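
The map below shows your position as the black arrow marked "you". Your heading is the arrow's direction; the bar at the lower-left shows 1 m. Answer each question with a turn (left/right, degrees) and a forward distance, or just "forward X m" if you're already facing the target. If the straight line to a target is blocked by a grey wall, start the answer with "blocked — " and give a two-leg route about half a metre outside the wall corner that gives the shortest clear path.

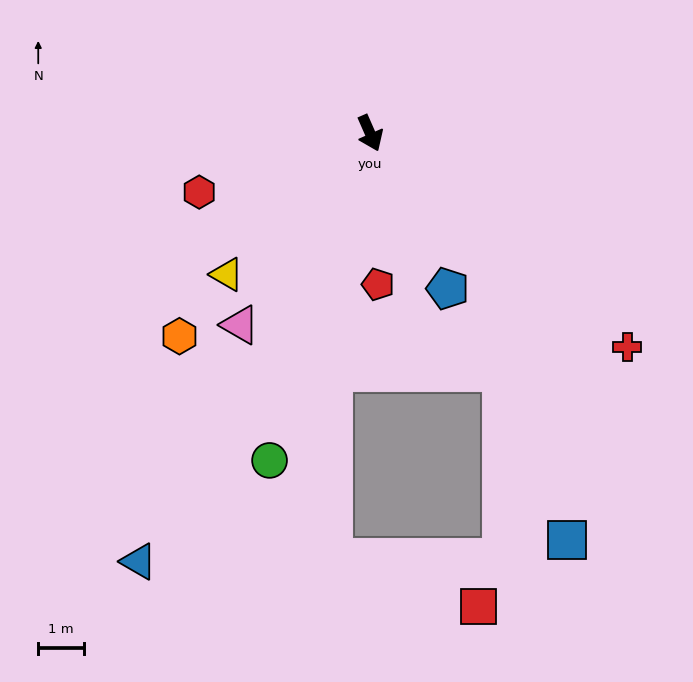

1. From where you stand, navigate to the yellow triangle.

turn right 69°, forward 4.4 m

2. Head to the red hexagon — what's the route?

turn right 95°, forward 3.9 m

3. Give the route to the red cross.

turn left 27°, forward 7.3 m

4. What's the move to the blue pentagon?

turn left 3°, forward 3.8 m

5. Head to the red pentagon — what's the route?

turn right 21°, forward 3.3 m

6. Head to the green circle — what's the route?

turn right 41°, forward 7.4 m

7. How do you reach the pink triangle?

turn right 58°, forward 5.0 m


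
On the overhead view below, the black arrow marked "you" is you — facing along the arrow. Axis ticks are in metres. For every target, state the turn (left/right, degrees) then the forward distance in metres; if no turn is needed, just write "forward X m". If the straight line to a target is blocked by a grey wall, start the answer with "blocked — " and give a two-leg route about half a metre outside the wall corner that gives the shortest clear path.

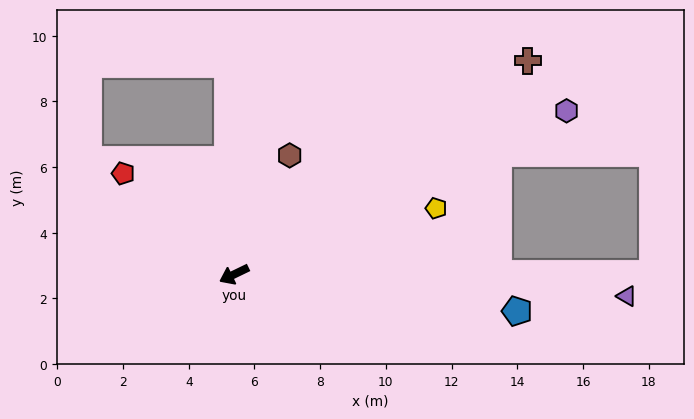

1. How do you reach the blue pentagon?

turn left 147°, forward 8.7 m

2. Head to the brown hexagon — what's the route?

turn right 141°, forward 4.0 m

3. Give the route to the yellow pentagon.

turn left 172°, forward 6.5 m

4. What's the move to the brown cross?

turn right 170°, forward 11.1 m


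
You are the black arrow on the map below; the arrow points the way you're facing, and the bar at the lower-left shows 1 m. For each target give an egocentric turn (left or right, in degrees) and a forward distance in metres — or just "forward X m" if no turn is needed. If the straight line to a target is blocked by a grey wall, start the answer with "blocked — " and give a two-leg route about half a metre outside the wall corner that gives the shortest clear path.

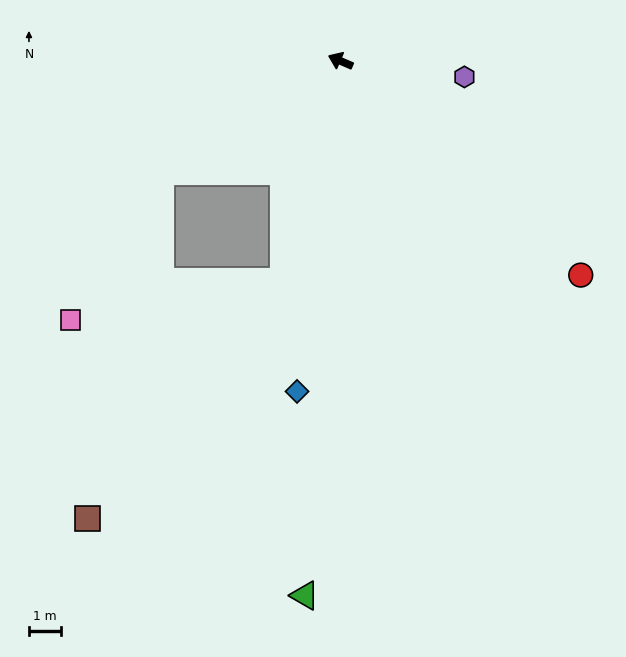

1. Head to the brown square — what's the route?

blocked — turn left 99°, forward 7.1 m, then turn right 25°, forward 9.6 m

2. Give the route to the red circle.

turn left 162°, forward 10.1 m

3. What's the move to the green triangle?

turn left 110°, forward 16.7 m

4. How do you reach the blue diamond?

turn left 106°, forward 10.4 m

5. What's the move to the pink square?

blocked — turn left 55°, forward 6.6 m, then turn left 27°, forward 5.4 m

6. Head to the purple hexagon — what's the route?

turn right 164°, forward 3.9 m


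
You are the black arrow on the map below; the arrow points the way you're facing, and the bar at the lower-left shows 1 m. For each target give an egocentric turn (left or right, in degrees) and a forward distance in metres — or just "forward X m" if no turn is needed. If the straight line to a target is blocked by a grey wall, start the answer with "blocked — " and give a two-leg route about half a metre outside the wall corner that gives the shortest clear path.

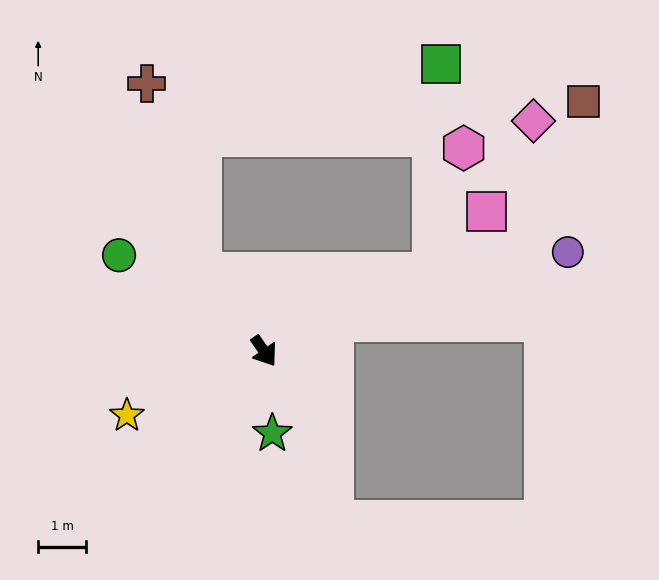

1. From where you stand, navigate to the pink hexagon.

blocked — turn left 80°, forward 3.9 m, then turn left 51°, forward 2.7 m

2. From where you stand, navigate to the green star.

turn right 29°, forward 1.7 m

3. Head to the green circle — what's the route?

turn right 158°, forward 3.6 m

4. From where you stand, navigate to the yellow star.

turn right 100°, forward 3.2 m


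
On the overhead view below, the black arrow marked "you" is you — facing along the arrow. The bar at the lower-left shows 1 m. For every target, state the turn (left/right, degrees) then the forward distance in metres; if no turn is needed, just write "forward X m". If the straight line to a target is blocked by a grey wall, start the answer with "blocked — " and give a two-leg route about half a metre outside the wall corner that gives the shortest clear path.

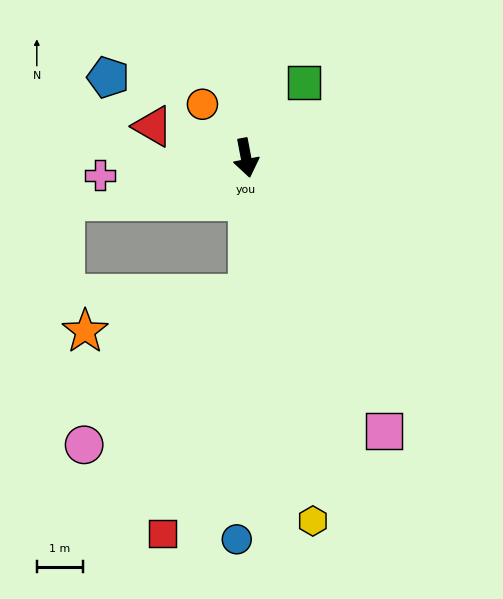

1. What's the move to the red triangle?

turn right 119°, forward 2.1 m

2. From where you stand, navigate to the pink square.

turn left 16°, forward 6.6 m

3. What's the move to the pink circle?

blocked — turn right 10°, forward 2.9 m, then turn right 48°, forward 4.8 m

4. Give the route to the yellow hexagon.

forward 7.9 m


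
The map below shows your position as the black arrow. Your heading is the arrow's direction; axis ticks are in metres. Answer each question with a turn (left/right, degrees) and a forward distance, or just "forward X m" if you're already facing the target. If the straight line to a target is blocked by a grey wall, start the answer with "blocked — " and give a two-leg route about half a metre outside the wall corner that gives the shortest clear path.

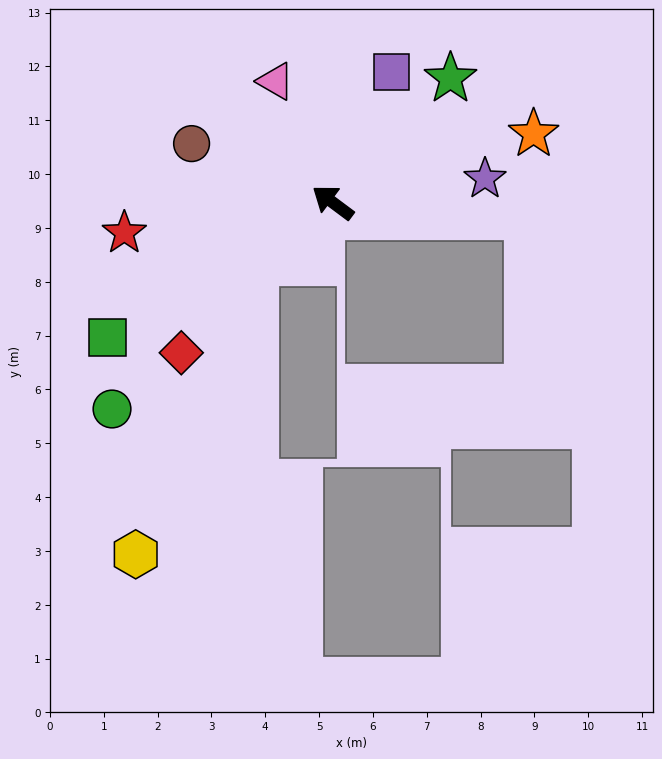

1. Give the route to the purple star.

turn right 134°, forward 2.9 m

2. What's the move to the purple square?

turn right 77°, forward 2.7 m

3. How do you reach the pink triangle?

turn right 28°, forward 2.5 m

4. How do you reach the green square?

turn left 68°, forward 4.9 m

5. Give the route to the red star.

turn left 45°, forward 3.9 m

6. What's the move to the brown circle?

turn left 14°, forward 2.8 m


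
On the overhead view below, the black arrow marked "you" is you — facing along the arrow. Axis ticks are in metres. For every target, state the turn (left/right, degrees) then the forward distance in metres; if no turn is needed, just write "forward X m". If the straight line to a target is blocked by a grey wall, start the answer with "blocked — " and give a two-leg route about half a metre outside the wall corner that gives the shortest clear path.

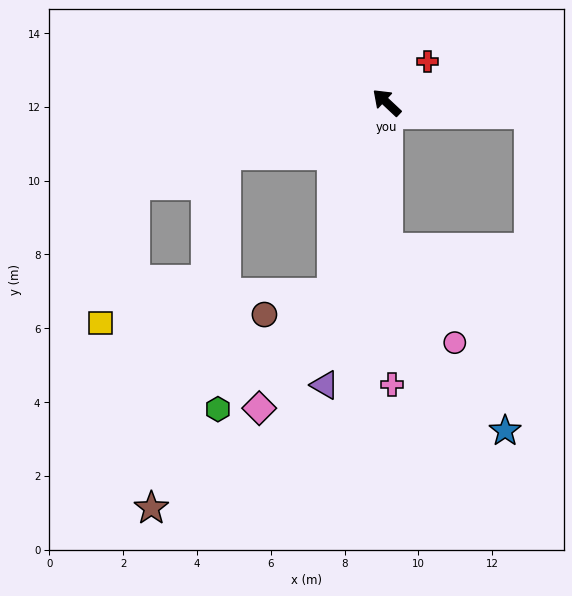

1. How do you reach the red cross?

turn right 92°, forward 1.6 m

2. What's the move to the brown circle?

blocked — turn left 117°, forward 5.4 m, then turn right 57°, forward 1.9 m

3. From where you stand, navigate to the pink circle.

blocked — turn left 134°, forward 4.0 m, then turn left 35°, forward 3.1 m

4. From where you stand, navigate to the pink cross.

turn left 134°, forward 7.6 m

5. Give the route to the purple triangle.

turn left 121°, forward 7.8 m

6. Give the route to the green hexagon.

blocked — turn left 117°, forward 5.4 m, then turn right 29°, forward 4.4 m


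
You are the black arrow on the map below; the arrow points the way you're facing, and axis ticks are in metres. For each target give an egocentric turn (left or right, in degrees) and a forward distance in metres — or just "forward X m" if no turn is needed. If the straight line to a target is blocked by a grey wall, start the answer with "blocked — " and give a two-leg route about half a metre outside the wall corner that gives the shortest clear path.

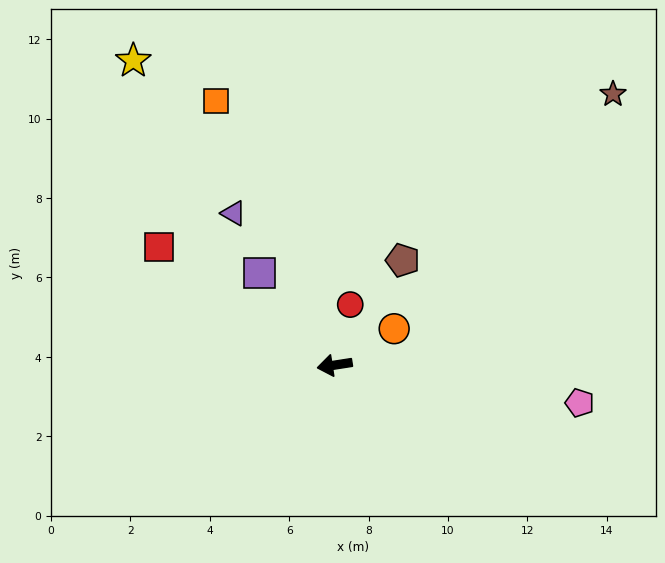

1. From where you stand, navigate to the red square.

turn right 43°, forward 5.3 m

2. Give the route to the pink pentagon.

turn left 162°, forward 6.2 m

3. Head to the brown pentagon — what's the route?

turn right 132°, forward 3.1 m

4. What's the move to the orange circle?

turn right 157°, forward 1.8 m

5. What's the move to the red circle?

turn right 113°, forward 1.6 m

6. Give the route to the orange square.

turn right 75°, forward 7.3 m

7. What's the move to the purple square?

turn right 60°, forward 3.0 m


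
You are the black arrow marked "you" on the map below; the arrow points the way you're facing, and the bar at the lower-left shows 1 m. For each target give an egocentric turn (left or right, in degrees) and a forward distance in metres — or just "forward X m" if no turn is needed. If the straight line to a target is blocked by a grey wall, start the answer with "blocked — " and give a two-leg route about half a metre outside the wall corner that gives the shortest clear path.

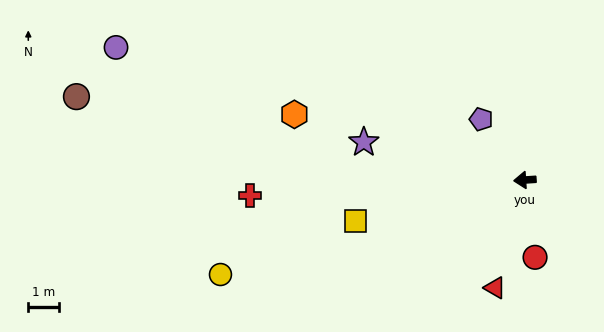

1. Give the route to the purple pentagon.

turn right 58°, forward 2.4 m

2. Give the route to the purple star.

turn right 17°, forward 5.3 m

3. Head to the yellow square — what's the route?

turn left 10°, forward 5.6 m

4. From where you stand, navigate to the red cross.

forward 8.8 m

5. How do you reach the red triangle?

turn left 71°, forward 3.6 m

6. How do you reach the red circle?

turn left 94°, forward 2.5 m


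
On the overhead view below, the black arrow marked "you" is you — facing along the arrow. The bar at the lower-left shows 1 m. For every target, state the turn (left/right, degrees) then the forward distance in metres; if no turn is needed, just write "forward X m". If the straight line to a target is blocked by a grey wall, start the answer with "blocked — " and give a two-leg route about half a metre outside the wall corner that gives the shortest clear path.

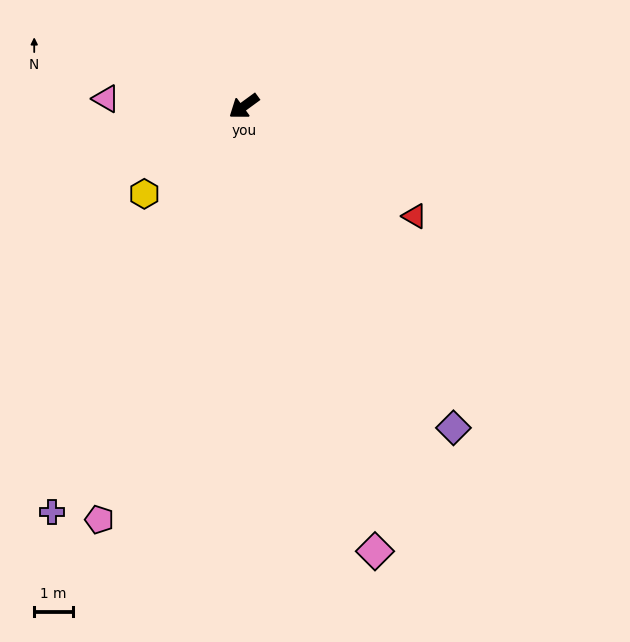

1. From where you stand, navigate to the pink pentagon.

turn left 35°, forward 11.3 m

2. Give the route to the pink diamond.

turn left 70°, forward 11.9 m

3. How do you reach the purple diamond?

turn left 87°, forward 9.9 m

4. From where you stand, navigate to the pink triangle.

turn right 39°, forward 3.6 m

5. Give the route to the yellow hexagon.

turn left 5°, forward 3.4 m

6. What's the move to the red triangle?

turn left 111°, forward 5.2 m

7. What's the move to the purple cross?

turn left 28°, forward 11.5 m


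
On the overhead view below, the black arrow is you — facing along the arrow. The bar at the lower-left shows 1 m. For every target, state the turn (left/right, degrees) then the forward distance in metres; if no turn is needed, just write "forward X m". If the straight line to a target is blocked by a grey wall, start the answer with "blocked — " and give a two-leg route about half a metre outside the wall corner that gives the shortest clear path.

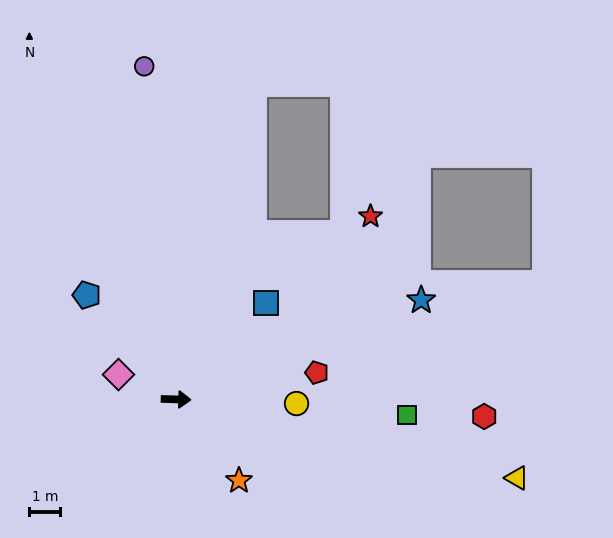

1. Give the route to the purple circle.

turn left 97°, forward 10.9 m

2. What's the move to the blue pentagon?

turn left 132°, forward 4.5 m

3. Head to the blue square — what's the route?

turn left 49°, forward 4.3 m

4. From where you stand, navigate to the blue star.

turn left 24°, forward 8.6 m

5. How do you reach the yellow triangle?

turn right 11°, forward 11.3 m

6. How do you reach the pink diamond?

turn left 158°, forward 2.0 m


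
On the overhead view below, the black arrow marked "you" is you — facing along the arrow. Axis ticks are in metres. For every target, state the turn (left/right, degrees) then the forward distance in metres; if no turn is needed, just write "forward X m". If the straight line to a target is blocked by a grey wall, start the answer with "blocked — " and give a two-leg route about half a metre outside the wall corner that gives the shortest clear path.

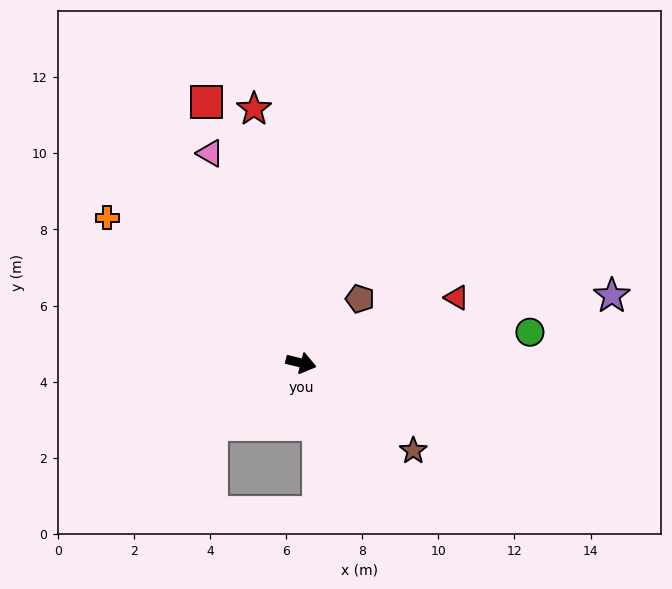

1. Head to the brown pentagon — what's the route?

turn left 61°, forward 2.3 m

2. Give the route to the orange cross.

turn left 157°, forward 6.4 m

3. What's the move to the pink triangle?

turn left 127°, forward 6.0 m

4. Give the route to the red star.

turn left 115°, forward 6.8 m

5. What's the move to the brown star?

turn right 24°, forward 3.7 m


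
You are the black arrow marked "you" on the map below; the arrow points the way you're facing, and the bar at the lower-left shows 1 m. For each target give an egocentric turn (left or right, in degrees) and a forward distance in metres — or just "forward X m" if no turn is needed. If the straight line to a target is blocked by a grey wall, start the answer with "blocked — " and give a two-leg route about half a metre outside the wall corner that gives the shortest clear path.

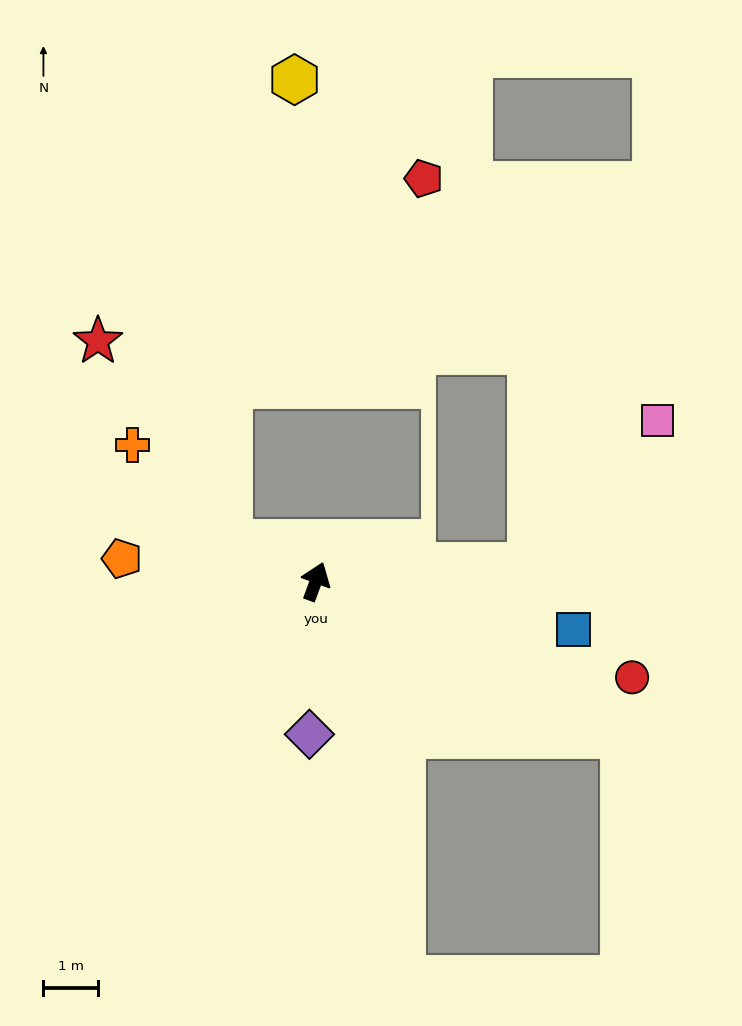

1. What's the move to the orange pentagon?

turn left 104°, forward 3.6 m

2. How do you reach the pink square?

blocked — turn right 66°, forward 3.9 m, then turn left 45°, forward 3.5 m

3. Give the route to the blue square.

turn right 80°, forward 4.8 m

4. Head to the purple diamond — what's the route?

turn right 162°, forward 2.8 m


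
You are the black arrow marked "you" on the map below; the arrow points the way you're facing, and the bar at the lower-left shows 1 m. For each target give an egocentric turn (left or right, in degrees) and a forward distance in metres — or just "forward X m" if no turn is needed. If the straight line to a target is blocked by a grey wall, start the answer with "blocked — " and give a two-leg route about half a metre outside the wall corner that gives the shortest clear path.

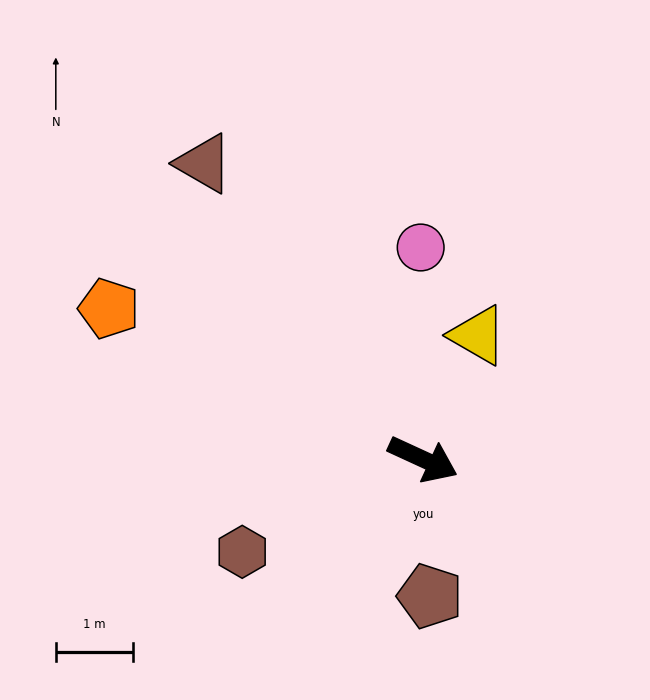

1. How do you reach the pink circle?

turn left 115°, forward 2.7 m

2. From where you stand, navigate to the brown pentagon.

turn right 62°, forward 1.8 m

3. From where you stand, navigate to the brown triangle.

turn left 151°, forward 4.7 m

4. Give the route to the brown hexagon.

turn right 128°, forward 2.6 m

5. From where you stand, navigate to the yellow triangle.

turn left 91°, forward 1.7 m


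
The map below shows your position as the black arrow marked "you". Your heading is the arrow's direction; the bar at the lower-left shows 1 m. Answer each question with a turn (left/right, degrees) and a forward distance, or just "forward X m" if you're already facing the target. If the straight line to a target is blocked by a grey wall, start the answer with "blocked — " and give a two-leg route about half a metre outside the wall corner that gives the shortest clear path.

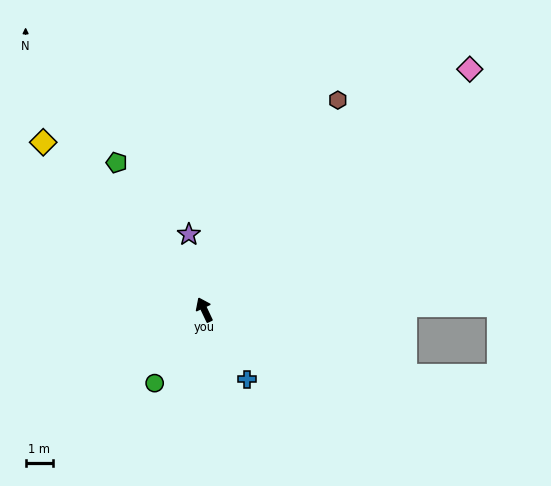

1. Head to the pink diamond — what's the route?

turn right 73°, forward 13.1 m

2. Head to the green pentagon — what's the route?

turn left 5°, forward 6.3 m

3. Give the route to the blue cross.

turn right 174°, forward 3.0 m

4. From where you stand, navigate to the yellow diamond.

turn left 19°, forward 8.5 m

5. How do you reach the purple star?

turn right 14°, forward 2.8 m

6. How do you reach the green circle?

turn left 121°, forward 3.2 m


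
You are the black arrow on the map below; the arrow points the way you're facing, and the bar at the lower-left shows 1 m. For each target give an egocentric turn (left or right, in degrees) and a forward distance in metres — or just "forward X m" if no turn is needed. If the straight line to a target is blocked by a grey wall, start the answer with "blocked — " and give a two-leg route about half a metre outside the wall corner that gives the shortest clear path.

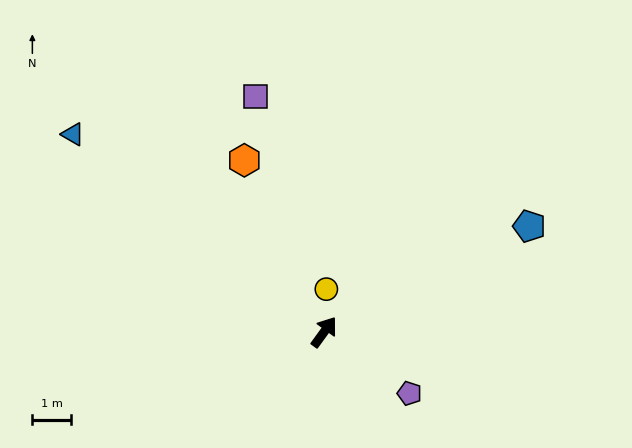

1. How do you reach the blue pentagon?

turn right 27°, forward 6.0 m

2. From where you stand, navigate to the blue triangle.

turn left 88°, forward 8.3 m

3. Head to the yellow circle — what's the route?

turn left 33°, forward 1.1 m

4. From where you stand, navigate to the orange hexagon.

turn left 61°, forward 4.9 m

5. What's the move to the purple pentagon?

turn right 90°, forward 2.7 m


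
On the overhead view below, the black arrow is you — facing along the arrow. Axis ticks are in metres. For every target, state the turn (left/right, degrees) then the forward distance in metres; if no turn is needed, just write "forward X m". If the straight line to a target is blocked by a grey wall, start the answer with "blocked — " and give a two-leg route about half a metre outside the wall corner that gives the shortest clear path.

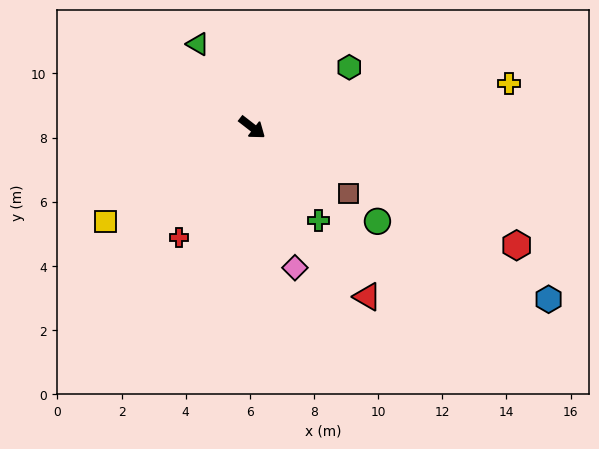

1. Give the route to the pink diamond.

turn right 35°, forward 4.6 m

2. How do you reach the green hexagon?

turn left 70°, forward 3.6 m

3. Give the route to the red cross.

turn right 86°, forward 4.1 m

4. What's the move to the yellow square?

turn right 110°, forward 5.4 m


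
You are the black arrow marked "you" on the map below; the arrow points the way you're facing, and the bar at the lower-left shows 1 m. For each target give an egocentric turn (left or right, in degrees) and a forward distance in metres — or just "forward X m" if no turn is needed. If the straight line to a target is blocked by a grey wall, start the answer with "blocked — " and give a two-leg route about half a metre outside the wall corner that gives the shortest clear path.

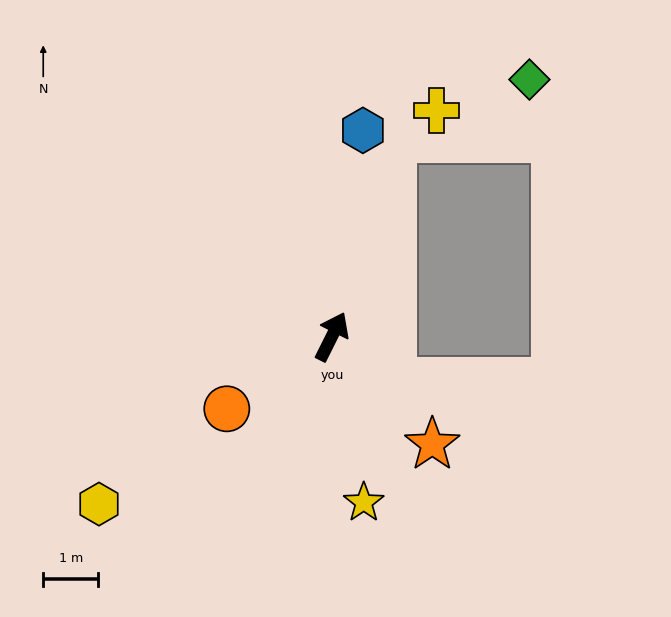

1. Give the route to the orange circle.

turn left 151°, forward 2.3 m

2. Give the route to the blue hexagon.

turn left 18°, forward 3.8 m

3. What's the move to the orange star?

turn right 110°, forward 2.7 m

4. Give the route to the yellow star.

turn right 143°, forward 3.1 m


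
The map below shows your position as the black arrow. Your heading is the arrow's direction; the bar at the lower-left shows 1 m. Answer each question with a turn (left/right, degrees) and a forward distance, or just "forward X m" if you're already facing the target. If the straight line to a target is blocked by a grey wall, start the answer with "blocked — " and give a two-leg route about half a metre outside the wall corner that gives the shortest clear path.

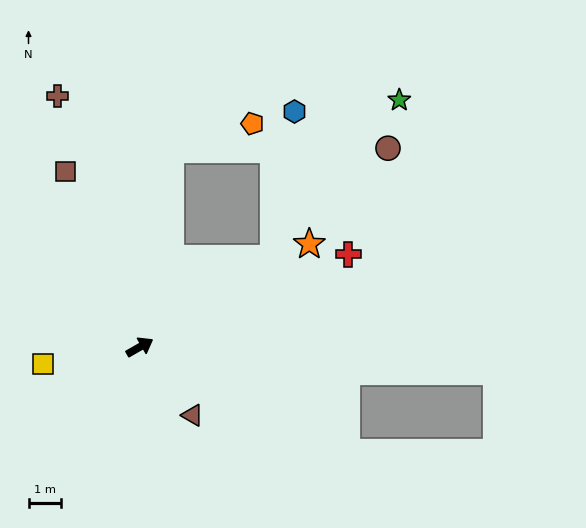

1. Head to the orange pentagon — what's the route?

blocked — turn left 51°, forward 6.2 m, then turn right 64°, forward 2.7 m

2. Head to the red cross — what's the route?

turn right 6°, forward 7.1 m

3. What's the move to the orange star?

forward 6.1 m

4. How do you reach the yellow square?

turn left 160°, forward 3.1 m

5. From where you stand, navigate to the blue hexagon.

blocked — turn left 4°, forward 5.0 m, then turn left 48°, forward 4.6 m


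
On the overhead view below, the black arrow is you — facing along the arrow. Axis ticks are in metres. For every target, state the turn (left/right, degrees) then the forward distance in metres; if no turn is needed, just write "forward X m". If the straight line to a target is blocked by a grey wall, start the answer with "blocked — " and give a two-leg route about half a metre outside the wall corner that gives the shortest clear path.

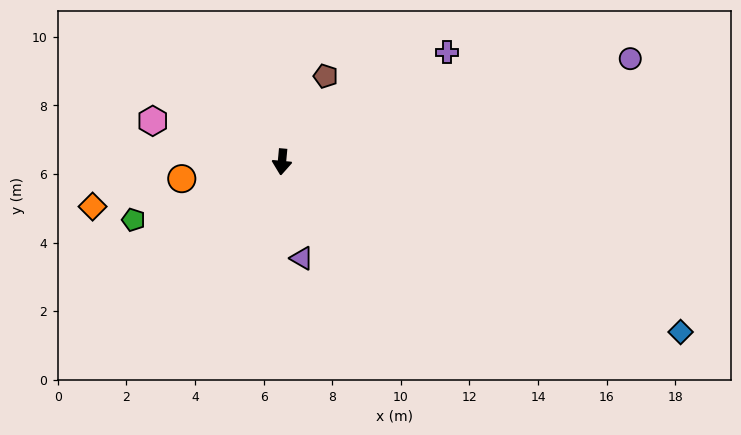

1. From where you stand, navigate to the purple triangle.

turn left 17°, forward 2.9 m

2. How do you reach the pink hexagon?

turn right 102°, forward 4.0 m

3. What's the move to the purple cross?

turn left 129°, forward 5.8 m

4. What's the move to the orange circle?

turn right 75°, forward 3.0 m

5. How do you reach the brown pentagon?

turn left 158°, forward 2.8 m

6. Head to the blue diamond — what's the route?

turn left 72°, forward 12.6 m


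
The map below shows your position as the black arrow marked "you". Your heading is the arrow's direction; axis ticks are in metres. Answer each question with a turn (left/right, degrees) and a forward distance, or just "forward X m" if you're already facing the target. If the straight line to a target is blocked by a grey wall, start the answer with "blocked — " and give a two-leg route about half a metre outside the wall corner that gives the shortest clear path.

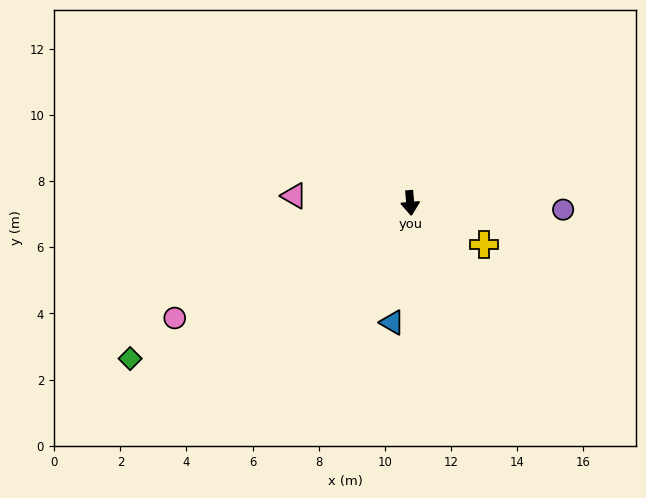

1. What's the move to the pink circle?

turn right 69°, forward 7.9 m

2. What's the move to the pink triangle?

turn right 98°, forward 3.5 m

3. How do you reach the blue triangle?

turn right 14°, forward 3.7 m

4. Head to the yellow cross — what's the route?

turn left 56°, forward 2.6 m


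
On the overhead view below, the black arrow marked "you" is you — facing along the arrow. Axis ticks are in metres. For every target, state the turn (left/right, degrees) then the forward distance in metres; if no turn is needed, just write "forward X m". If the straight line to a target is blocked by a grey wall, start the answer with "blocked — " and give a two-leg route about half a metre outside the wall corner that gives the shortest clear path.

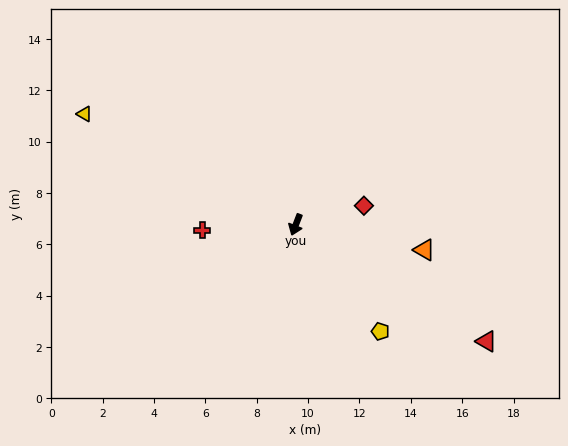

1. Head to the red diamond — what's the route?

turn left 127°, forward 2.8 m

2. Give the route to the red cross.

turn right 66°, forward 3.6 m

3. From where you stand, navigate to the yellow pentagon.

turn left 59°, forward 5.3 m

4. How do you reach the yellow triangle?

turn right 97°, forward 9.3 m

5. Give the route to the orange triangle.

turn left 100°, forward 5.1 m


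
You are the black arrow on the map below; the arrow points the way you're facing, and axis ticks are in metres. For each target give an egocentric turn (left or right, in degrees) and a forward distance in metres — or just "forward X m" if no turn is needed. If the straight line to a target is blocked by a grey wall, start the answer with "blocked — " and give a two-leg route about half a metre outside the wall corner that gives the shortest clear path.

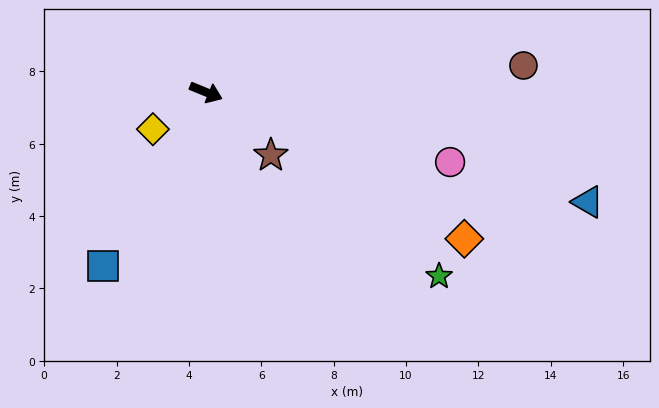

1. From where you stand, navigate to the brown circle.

turn left 27°, forward 8.8 m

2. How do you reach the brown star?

turn right 22°, forward 2.5 m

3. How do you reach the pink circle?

turn left 6°, forward 7.0 m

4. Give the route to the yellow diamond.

turn right 123°, forward 1.8 m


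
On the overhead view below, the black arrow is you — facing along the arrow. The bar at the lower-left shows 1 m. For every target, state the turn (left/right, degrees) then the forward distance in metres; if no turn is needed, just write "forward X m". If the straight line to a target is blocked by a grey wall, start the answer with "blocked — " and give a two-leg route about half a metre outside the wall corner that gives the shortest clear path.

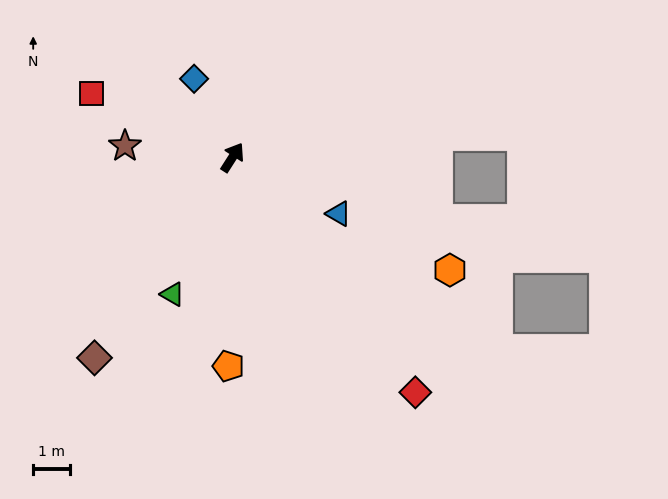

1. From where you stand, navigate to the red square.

turn left 98°, forward 4.2 m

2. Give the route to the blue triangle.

turn right 85°, forward 3.3 m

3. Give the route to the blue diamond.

turn left 59°, forward 2.4 m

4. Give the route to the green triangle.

turn right 171°, forward 4.1 m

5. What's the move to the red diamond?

turn right 110°, forward 8.1 m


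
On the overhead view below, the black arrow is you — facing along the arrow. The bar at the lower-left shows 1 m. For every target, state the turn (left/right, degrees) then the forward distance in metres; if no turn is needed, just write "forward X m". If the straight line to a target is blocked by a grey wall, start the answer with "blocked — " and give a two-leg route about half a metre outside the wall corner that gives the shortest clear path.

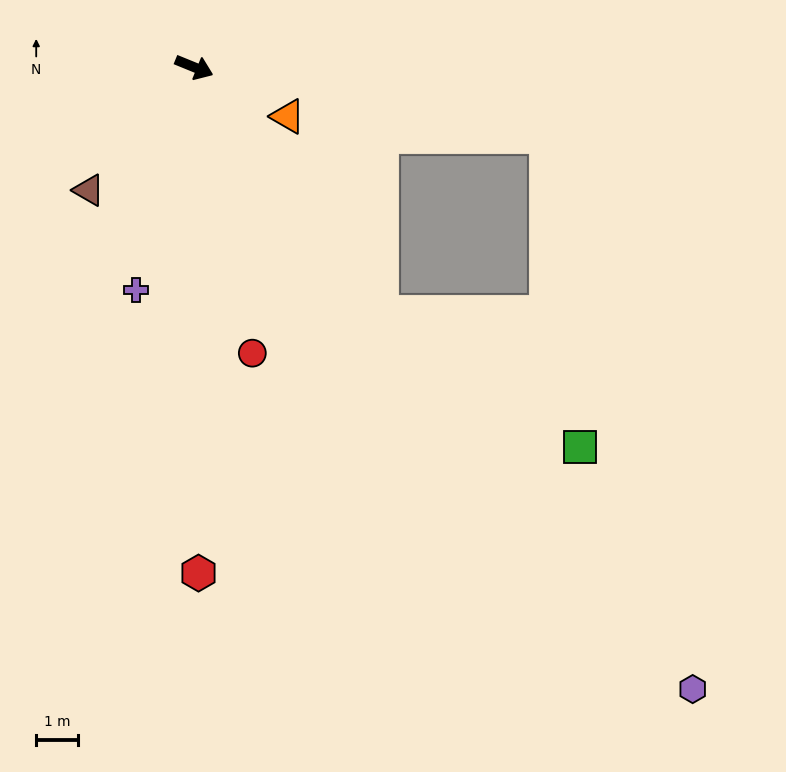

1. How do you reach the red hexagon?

turn right 67°, forward 12.0 m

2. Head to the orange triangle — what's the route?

turn right 6°, forward 2.5 m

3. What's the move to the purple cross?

turn right 82°, forward 5.5 m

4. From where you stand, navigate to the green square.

blocked — turn right 31°, forward 7.3 m, then turn left 19°, forward 5.7 m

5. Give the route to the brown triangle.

turn right 108°, forward 3.9 m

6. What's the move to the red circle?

turn right 56°, forward 6.9 m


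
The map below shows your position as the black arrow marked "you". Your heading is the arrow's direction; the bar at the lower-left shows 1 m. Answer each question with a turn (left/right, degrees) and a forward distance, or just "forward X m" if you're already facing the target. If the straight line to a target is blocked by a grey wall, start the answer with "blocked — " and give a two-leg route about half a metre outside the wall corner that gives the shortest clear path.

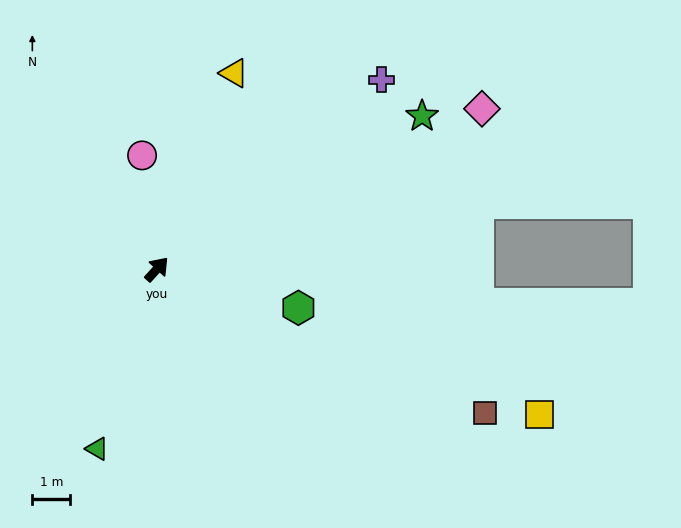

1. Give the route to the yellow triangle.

turn left 21°, forward 5.6 m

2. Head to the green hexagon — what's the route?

turn right 63°, forward 3.9 m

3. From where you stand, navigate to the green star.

turn right 18°, forward 8.1 m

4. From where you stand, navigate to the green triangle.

turn right 156°, forward 5.0 m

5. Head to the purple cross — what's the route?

turn right 8°, forward 7.8 m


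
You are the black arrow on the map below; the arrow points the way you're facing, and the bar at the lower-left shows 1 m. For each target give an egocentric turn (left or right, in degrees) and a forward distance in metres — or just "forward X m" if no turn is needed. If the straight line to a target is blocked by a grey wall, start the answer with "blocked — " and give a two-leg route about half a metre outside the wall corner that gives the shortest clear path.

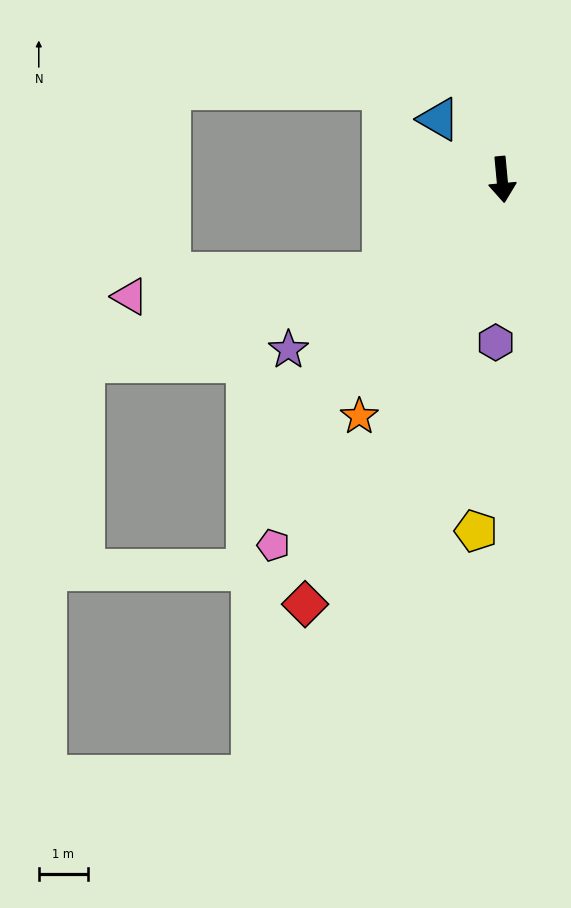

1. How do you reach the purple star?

turn right 57°, forward 5.5 m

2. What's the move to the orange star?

turn right 36°, forward 5.6 m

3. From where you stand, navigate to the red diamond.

turn right 30°, forward 9.5 m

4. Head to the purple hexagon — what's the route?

turn right 8°, forward 3.3 m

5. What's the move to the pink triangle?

blocked — turn right 57°, forward 3.1 m, then turn right 33°, forward 5.2 m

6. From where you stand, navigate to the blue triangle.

turn right 139°, forward 1.8 m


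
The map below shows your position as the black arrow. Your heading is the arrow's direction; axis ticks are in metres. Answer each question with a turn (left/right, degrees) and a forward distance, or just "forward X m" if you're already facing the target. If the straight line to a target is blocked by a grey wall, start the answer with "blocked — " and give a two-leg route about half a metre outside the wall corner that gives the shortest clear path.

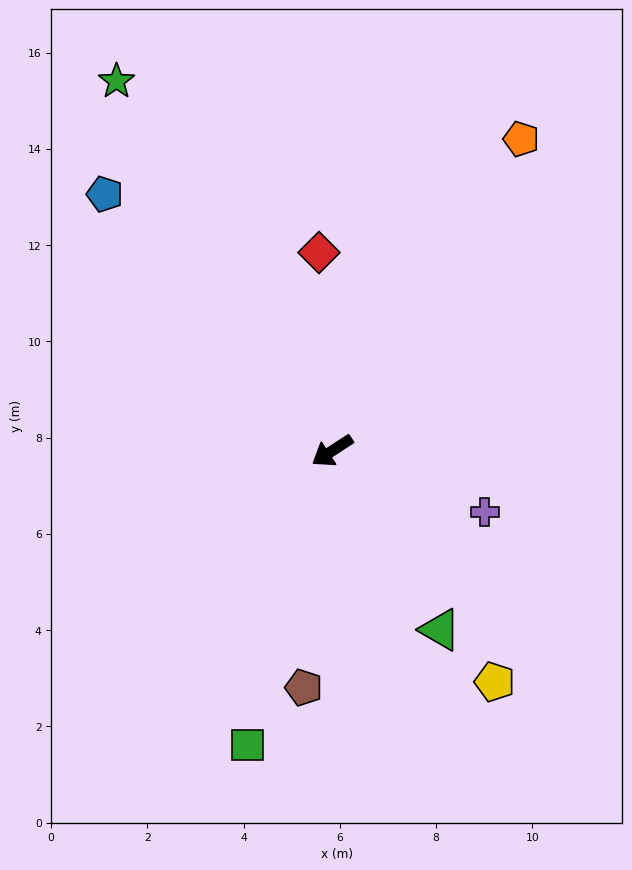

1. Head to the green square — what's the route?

turn left 41°, forward 6.4 m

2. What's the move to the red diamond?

turn right 119°, forward 4.1 m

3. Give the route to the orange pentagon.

turn right 154°, forward 7.6 m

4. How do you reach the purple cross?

turn left 125°, forward 3.4 m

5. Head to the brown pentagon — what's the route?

turn left 50°, forward 5.0 m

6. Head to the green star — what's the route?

turn right 93°, forward 8.9 m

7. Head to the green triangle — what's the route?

turn left 88°, forward 4.3 m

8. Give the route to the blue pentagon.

turn right 82°, forward 7.1 m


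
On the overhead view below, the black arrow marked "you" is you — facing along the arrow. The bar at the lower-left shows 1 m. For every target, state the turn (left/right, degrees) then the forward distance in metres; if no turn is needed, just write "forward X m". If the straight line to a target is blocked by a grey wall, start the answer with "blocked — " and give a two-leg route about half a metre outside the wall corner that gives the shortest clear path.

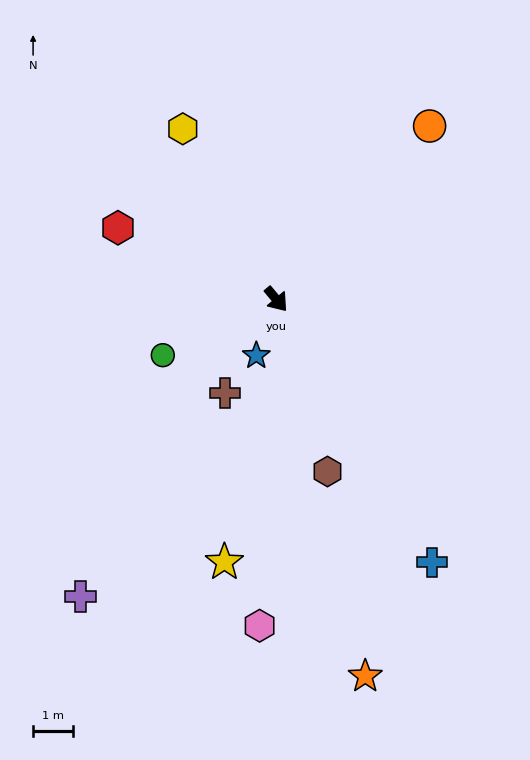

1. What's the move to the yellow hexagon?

turn left 169°, forward 4.9 m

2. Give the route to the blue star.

turn right 59°, forward 1.5 m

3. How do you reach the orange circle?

turn left 99°, forward 5.8 m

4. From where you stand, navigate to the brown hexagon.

turn right 23°, forward 4.5 m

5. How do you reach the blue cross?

turn right 9°, forward 7.7 m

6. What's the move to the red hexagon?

turn right 154°, forward 4.4 m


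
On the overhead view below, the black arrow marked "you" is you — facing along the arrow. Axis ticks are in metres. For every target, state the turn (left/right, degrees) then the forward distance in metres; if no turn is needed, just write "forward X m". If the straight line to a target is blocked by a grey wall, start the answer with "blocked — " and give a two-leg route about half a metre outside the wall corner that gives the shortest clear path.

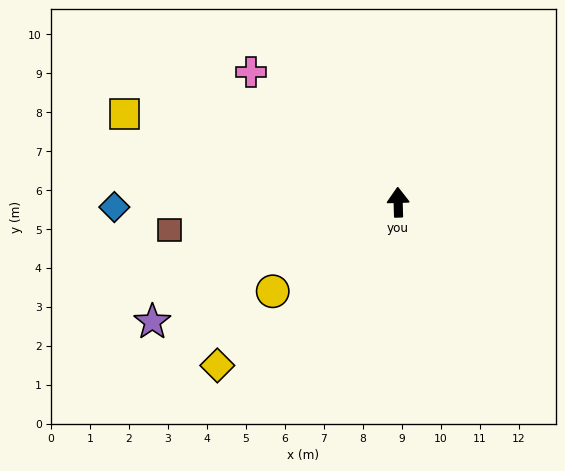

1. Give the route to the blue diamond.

turn left 89°, forward 7.3 m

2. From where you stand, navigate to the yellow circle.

turn left 124°, forward 3.9 m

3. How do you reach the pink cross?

turn left 47°, forward 5.0 m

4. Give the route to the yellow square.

turn left 71°, forward 7.4 m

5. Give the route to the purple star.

turn left 114°, forward 7.0 m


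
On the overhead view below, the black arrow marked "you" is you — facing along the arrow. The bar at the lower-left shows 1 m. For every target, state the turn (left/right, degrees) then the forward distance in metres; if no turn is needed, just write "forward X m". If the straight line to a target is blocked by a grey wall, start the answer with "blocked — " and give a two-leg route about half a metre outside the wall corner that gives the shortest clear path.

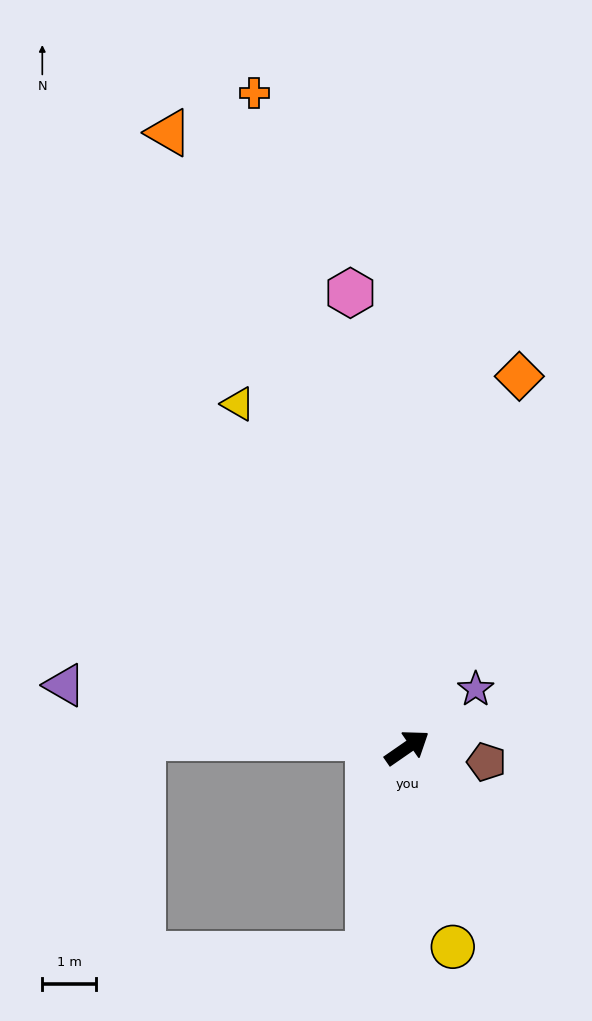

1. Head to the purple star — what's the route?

turn left 6°, forward 1.7 m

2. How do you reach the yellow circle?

turn right 112°, forward 3.8 m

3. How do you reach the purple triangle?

turn left 135°, forward 6.5 m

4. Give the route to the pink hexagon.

turn left 62°, forward 8.6 m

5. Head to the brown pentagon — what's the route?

turn right 45°, forward 1.5 m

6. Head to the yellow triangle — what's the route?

turn left 81°, forward 7.2 m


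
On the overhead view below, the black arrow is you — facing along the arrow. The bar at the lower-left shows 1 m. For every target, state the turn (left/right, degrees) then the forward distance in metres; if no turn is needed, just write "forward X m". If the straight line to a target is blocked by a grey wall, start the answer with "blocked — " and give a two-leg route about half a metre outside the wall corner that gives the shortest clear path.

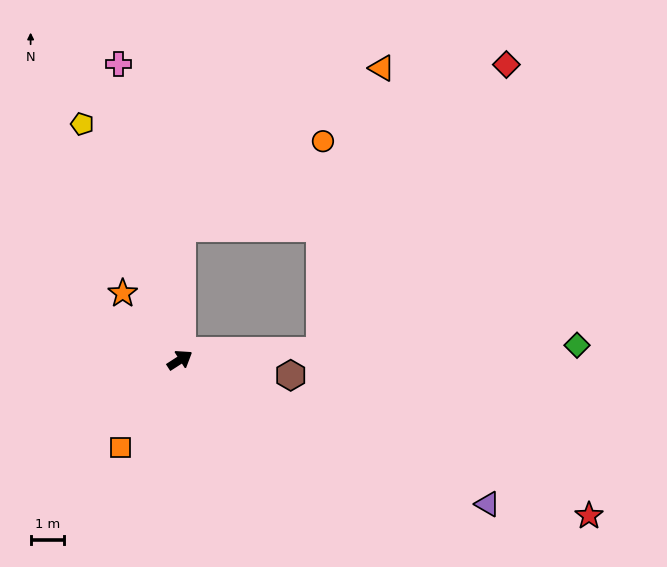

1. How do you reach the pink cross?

turn left 69°, forward 8.9 m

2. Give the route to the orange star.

turn left 98°, forward 2.6 m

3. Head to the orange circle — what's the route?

blocked — turn left 56°, forward 3.9 m, then turn right 57°, forward 4.9 m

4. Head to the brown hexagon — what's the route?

turn right 41°, forward 3.3 m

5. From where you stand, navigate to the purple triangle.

turn right 58°, forward 10.1 m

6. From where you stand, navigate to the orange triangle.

blocked — turn left 56°, forward 3.9 m, then turn right 50°, forward 7.6 m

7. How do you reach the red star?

turn right 54°, forward 13.0 m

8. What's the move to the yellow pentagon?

turn left 80°, forward 7.6 m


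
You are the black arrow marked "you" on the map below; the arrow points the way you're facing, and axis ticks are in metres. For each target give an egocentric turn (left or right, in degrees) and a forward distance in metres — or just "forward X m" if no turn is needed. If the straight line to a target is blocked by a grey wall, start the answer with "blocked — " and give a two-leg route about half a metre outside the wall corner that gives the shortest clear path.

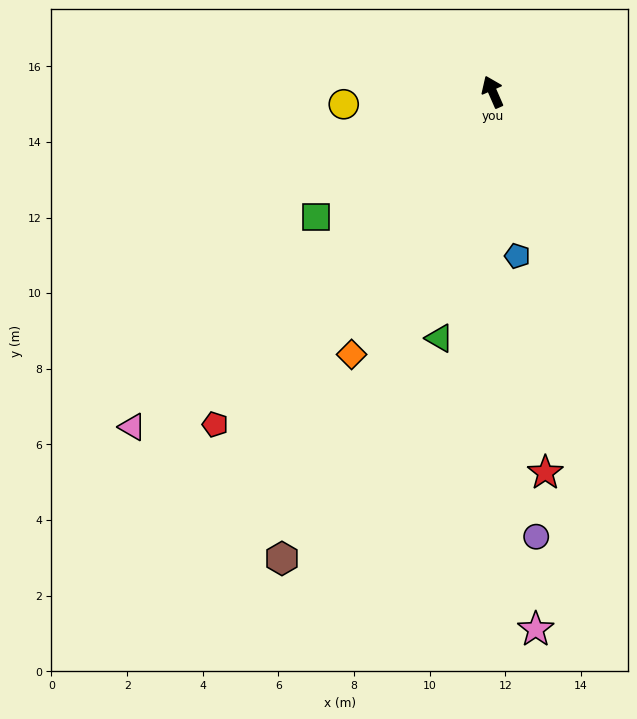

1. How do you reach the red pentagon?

turn left 117°, forward 11.5 m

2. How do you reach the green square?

turn left 102°, forward 5.7 m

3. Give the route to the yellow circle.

turn left 71°, forward 4.0 m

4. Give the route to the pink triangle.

turn left 109°, forward 13.0 m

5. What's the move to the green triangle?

turn left 144°, forward 6.7 m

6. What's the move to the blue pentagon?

turn left 165°, forward 4.4 m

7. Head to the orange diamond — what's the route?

turn left 128°, forward 7.9 m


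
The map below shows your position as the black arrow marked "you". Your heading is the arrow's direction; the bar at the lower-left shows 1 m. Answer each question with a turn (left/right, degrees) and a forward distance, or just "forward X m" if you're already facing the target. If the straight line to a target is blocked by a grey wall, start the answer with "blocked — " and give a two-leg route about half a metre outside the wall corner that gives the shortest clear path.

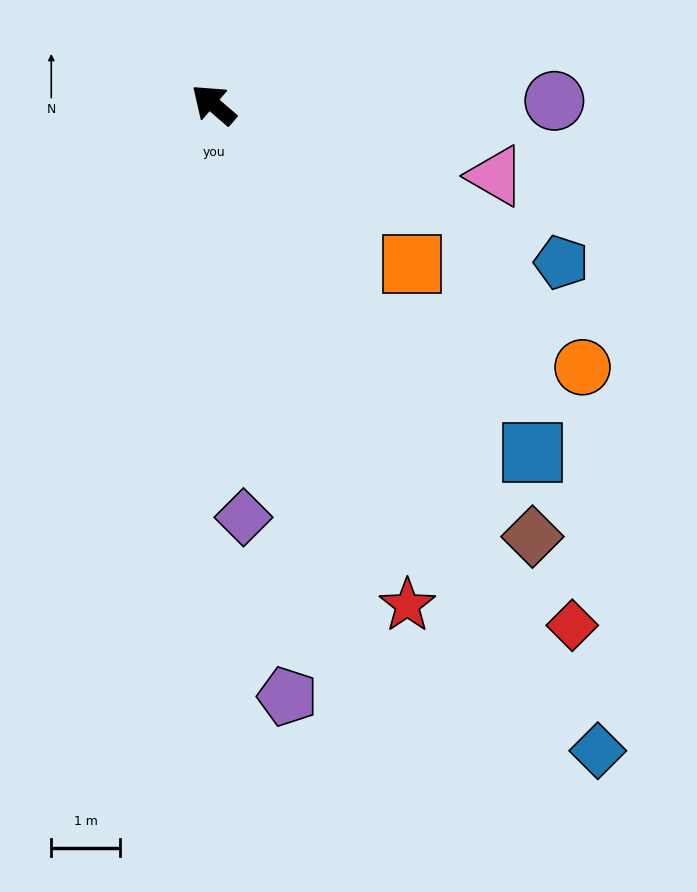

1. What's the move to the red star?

turn left 152°, forward 7.8 m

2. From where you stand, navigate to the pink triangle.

turn right 153°, forward 4.2 m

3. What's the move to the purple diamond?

turn left 135°, forward 6.0 m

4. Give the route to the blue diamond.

turn left 161°, forward 10.9 m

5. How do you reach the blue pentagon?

turn right 164°, forward 5.5 m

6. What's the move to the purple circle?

turn right 139°, forward 4.9 m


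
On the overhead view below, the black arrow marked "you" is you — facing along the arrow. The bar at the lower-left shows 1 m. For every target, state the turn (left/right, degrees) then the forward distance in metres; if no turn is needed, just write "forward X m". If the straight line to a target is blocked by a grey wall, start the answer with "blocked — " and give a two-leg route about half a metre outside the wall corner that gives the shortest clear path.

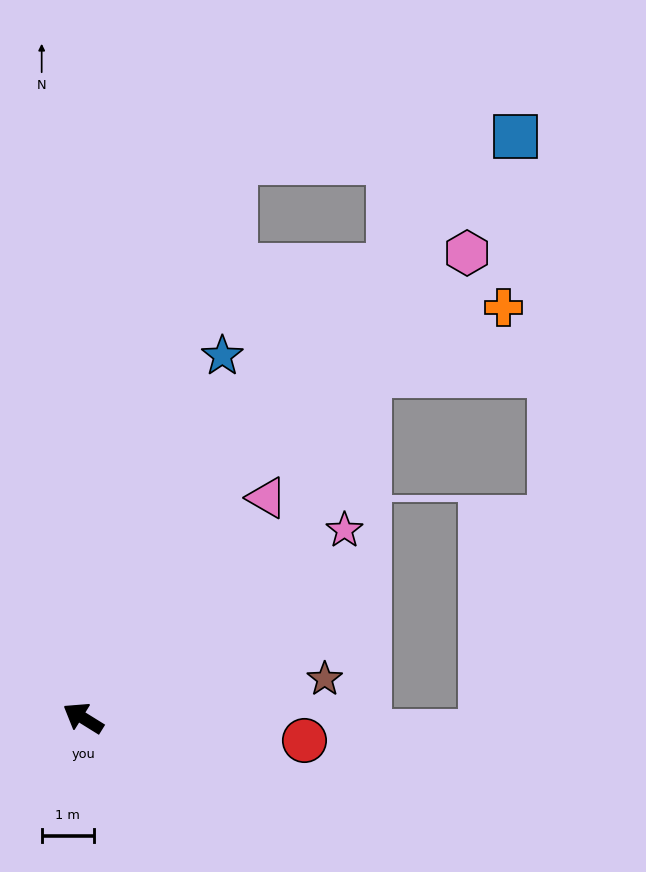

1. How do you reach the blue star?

turn right 79°, forward 7.4 m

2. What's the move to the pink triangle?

turn right 98°, forward 5.5 m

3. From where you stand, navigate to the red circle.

turn right 154°, forward 4.3 m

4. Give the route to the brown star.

turn right 139°, forward 4.7 m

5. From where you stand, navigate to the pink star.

turn right 112°, forward 6.2 m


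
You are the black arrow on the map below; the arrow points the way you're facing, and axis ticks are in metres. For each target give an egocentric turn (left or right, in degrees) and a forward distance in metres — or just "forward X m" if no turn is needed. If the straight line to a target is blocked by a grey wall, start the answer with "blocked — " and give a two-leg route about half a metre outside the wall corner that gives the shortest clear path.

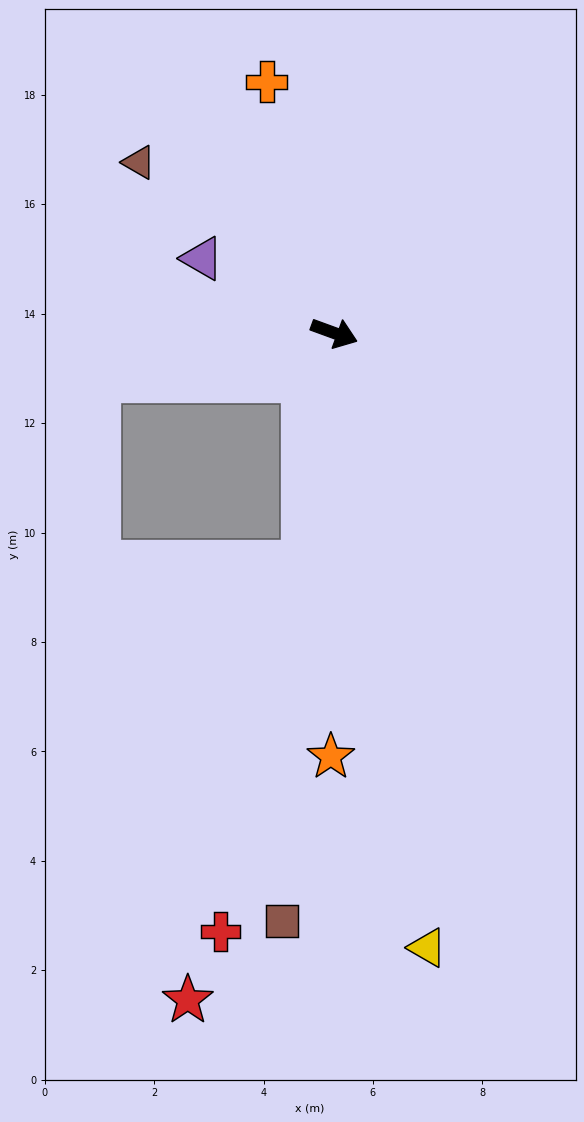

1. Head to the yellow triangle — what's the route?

turn right 61°, forward 11.4 m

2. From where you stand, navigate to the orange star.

turn right 70°, forward 7.7 m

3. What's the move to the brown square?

turn right 75°, forward 10.8 m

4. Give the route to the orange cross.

turn left 125°, forward 4.8 m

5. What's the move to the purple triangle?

turn left 171°, forward 2.8 m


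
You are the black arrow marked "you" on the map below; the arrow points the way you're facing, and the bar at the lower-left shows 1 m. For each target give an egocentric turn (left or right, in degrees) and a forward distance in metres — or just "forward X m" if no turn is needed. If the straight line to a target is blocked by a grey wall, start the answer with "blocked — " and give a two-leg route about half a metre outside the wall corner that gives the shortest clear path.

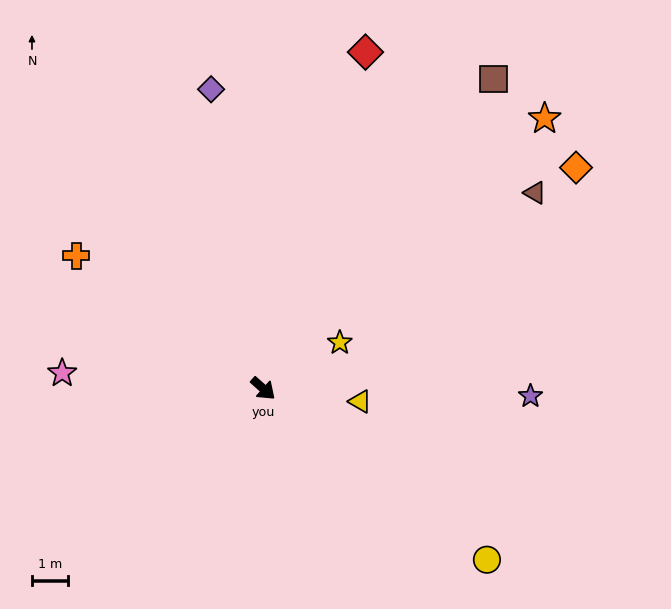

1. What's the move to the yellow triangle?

turn left 34°, forward 2.7 m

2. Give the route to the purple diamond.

turn left 142°, forward 8.3 m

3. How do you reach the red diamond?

turn left 115°, forward 9.6 m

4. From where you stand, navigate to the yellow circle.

turn left 4°, forward 7.7 m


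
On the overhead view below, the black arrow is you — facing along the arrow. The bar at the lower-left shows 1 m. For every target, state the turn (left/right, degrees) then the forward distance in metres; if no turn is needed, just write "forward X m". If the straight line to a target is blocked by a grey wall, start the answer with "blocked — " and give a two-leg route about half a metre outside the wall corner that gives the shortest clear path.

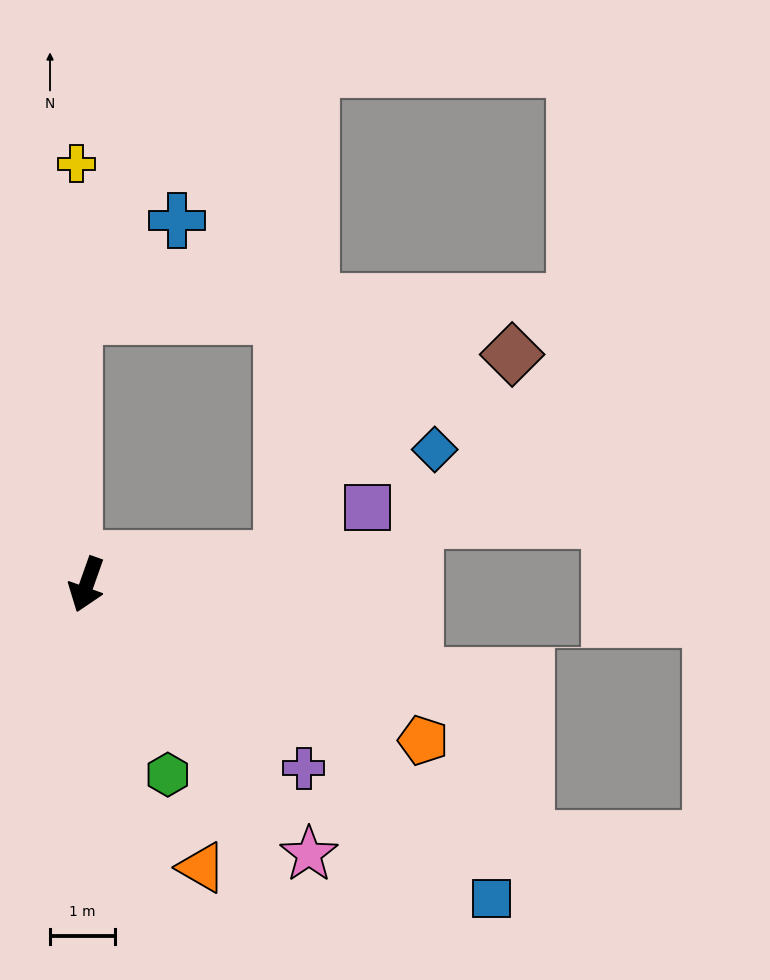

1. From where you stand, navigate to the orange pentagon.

turn left 85°, forward 5.7 m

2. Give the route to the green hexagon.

turn left 43°, forward 3.2 m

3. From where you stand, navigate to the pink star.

turn left 59°, forward 5.4 m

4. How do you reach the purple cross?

turn left 69°, forward 4.4 m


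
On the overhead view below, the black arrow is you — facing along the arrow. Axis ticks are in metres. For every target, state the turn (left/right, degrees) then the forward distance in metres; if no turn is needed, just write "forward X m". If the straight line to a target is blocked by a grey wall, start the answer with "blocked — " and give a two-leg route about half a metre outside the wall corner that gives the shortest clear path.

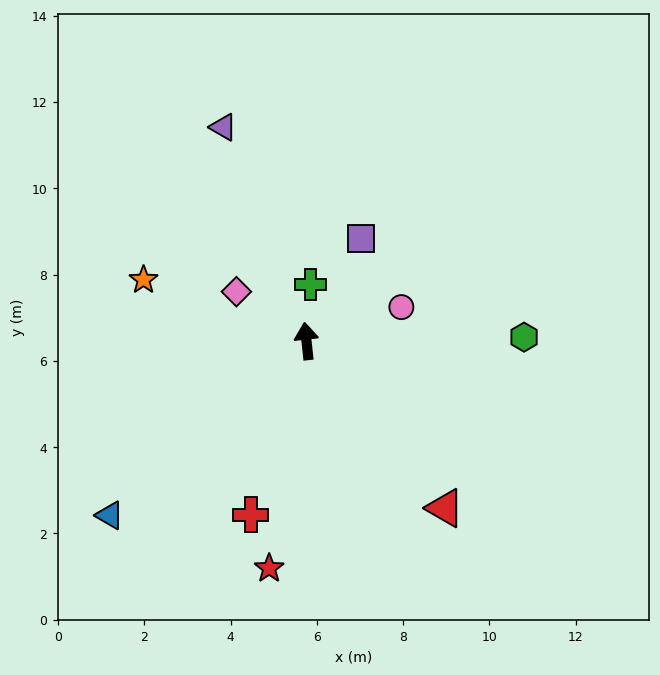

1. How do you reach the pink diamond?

turn left 49°, forward 2.0 m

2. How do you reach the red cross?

turn left 156°, forward 4.2 m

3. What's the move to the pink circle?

turn right 76°, forward 2.3 m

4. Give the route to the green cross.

turn right 10°, forward 1.3 m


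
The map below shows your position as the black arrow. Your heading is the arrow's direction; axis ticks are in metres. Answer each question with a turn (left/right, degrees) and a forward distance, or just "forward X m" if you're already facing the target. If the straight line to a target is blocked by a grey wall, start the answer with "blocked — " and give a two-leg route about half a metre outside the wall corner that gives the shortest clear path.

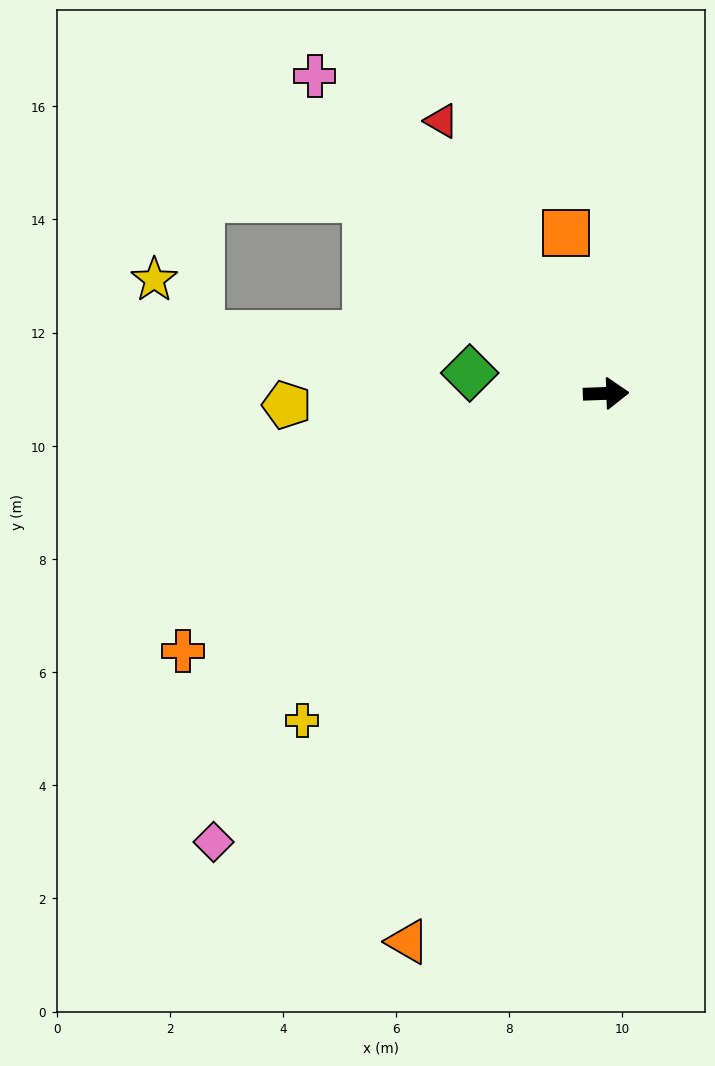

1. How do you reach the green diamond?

turn left 169°, forward 2.4 m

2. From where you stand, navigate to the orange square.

turn left 102°, forward 2.9 m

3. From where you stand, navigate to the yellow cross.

turn right 135°, forward 7.9 m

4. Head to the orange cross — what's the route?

turn right 151°, forward 8.8 m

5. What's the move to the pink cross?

turn left 131°, forward 7.6 m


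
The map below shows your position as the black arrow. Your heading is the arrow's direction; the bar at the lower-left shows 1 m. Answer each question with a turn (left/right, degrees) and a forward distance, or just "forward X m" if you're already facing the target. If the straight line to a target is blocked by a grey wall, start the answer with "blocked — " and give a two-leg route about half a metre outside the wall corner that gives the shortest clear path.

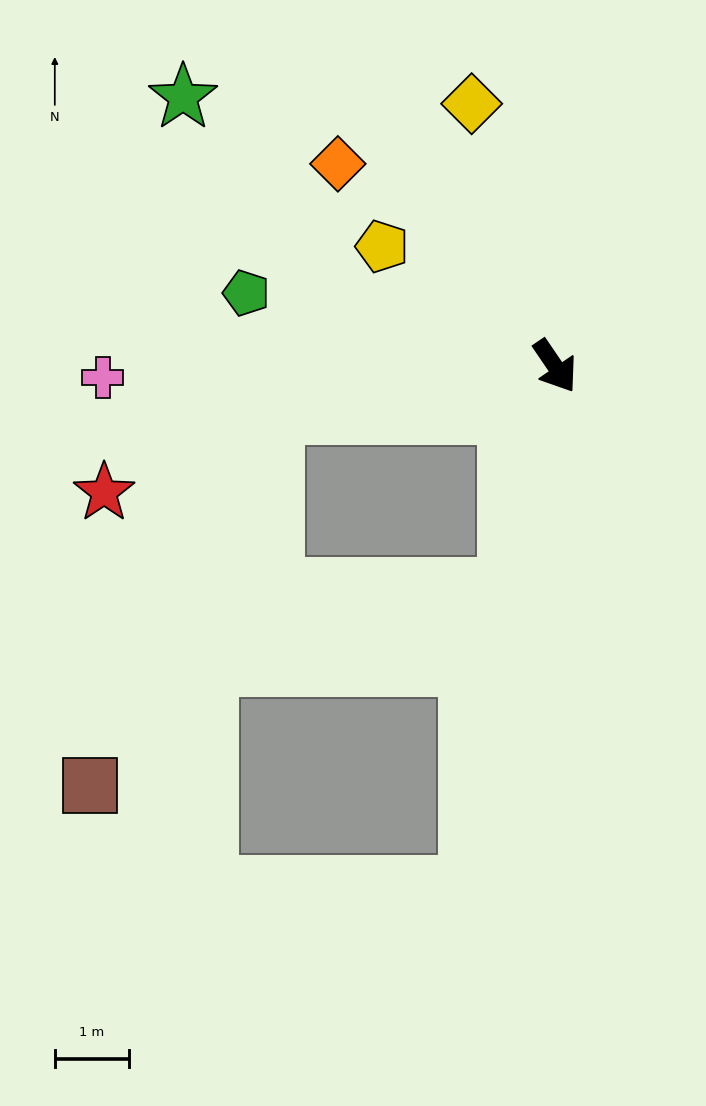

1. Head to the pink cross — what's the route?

turn right 123°, forward 6.1 m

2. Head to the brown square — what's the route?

blocked — turn right 115°, forward 3.9 m, then turn left 55°, forward 5.6 m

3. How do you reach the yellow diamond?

turn left 163°, forward 3.7 m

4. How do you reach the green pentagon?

turn right 138°, forward 4.3 m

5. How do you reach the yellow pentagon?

turn right 159°, forward 2.8 m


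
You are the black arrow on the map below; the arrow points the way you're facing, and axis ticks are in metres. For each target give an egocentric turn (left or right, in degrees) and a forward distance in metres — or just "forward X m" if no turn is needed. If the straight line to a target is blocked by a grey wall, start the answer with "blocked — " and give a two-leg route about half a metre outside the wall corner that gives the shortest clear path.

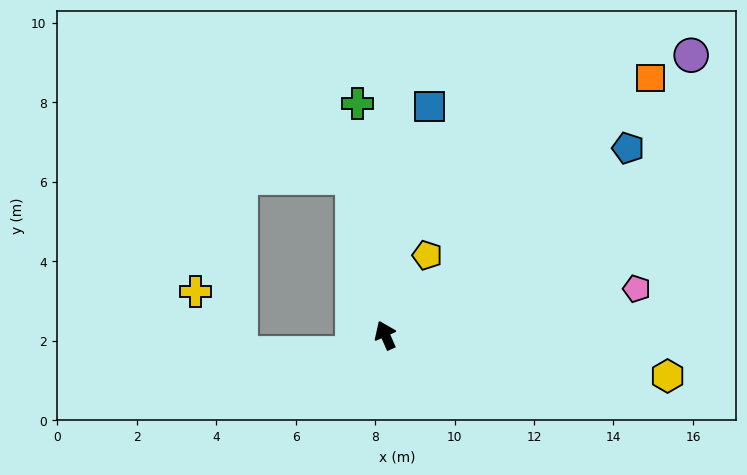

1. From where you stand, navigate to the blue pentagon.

turn right 76°, forward 7.7 m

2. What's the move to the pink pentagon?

turn right 103°, forward 6.4 m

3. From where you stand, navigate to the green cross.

turn right 17°, forward 5.9 m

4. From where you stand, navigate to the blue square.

turn right 35°, forward 5.9 m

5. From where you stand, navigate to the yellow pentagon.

turn right 52°, forward 2.3 m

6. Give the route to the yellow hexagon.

turn right 122°, forward 7.2 m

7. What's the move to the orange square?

turn right 70°, forward 9.3 m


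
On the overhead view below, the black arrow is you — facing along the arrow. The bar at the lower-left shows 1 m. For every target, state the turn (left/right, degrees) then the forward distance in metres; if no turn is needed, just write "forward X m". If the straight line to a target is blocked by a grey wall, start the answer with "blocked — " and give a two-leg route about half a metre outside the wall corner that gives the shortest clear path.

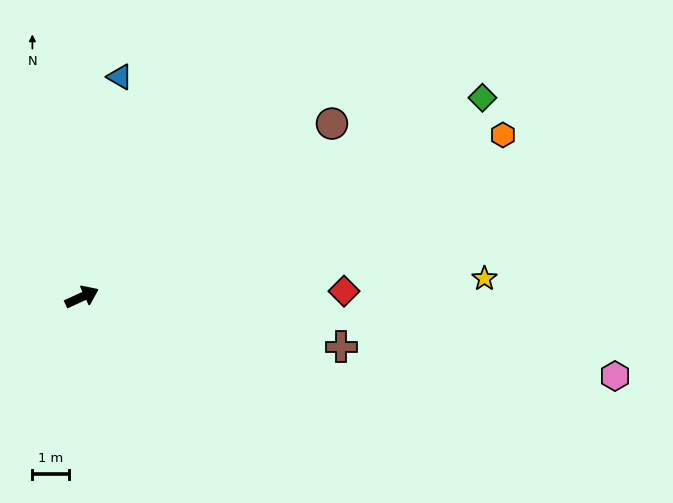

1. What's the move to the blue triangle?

turn left 55°, forward 6.1 m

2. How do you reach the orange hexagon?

turn right 4°, forward 12.3 m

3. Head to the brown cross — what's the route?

turn right 36°, forward 7.2 m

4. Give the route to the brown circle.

turn left 10°, forward 8.3 m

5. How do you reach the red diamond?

turn right 24°, forward 7.2 m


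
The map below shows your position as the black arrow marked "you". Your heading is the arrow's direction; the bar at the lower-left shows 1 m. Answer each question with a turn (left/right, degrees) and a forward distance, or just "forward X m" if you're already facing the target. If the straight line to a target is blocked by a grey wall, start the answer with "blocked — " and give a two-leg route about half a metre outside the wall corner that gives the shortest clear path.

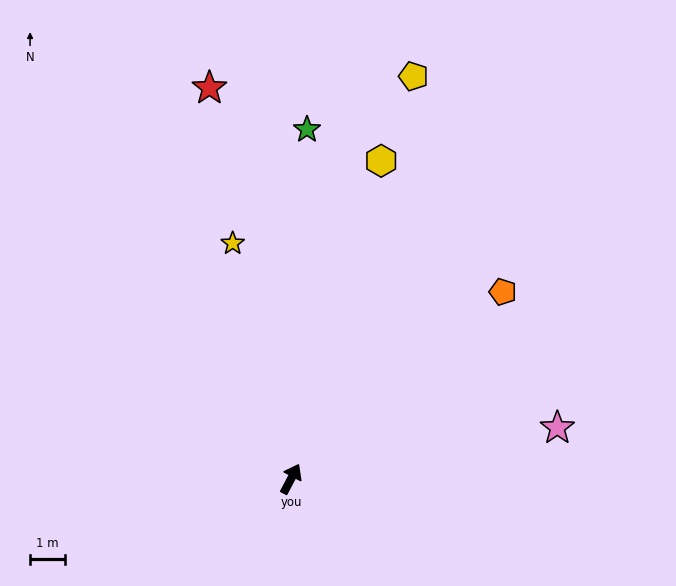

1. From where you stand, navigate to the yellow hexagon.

turn left 12°, forward 9.5 m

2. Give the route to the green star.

turn left 25°, forward 10.1 m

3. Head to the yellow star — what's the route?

turn left 42°, forward 7.0 m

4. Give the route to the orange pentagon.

turn right 21°, forward 8.1 m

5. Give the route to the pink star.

turn right 51°, forward 7.8 m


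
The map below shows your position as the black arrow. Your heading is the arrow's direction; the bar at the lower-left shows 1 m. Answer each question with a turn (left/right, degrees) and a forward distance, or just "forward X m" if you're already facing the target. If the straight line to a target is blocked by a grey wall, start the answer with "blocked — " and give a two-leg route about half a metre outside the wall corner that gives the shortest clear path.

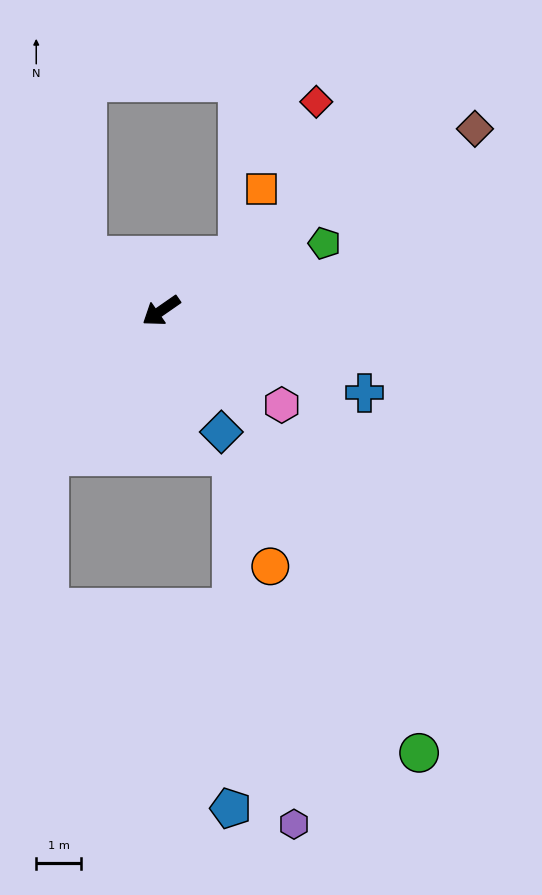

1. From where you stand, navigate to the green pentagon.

turn left 168°, forward 3.9 m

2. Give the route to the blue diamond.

turn left 82°, forward 3.0 m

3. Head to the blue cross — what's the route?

turn left 123°, forward 4.8 m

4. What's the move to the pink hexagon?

turn left 107°, forward 3.4 m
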